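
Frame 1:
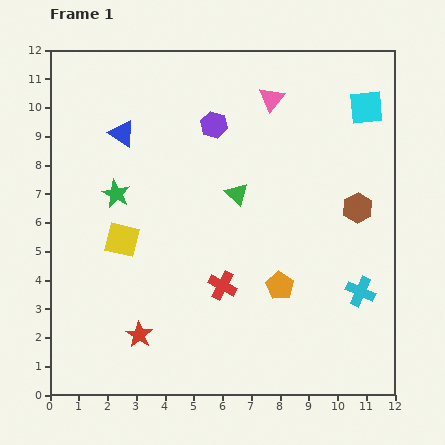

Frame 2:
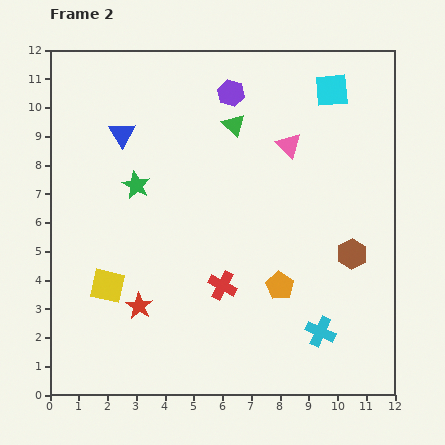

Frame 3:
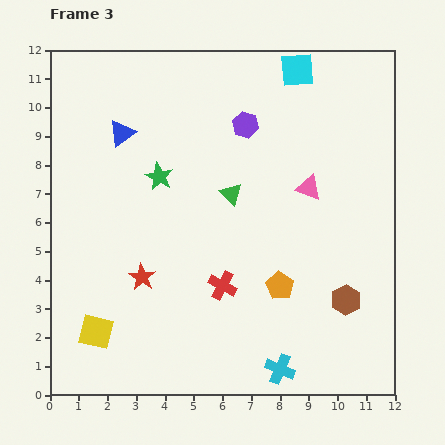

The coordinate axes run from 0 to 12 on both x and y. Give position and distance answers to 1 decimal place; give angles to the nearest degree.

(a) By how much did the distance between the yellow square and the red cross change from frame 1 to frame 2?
+0.2

Distance in frame 1: 3.8. Distance in frame 2: 4.0.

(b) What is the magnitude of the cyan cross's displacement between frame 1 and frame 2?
2.0

The cyan cross moved from (10.8, 3.6) to (9.4, 2.2), a distance of √(1.4² + 1.4²) ≈ 2.0.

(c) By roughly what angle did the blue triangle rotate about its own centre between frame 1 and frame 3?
52° clockwise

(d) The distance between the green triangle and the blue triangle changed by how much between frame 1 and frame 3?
-0.2

Distance in frame 1: 4.5. Distance in frame 3: 4.3.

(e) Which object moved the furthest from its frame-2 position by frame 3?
the green triangle

(moved 2.4; next 1.9)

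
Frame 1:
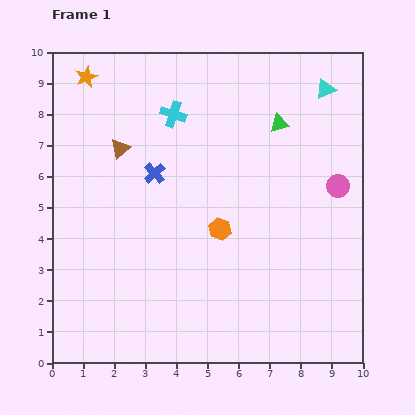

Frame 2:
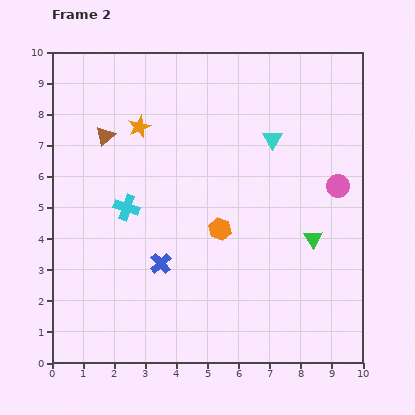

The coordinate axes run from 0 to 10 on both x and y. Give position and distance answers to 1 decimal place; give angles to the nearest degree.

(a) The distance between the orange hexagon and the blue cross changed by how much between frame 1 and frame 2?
-0.6

Distance in frame 1: 2.8. Distance in frame 2: 2.2.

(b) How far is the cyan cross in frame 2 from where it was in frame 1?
3.4

The cyan cross moved from (3.9, 8.0) to (2.4, 5.0), a distance of √(1.5² + 3.0²) ≈ 3.4.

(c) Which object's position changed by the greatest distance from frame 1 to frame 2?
the green triangle

(moved 3.9; next 3.4)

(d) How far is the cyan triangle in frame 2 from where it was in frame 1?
2.3

The cyan triangle moved from (8.8, 8.8) to (7.1, 7.2), a distance of √(1.7² + 1.6²) ≈ 2.3.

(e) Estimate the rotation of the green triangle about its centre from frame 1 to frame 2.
48° counter-clockwise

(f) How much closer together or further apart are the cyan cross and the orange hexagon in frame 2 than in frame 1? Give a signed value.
-0.9

Distance in frame 1: 4.0. Distance in frame 2: 3.1.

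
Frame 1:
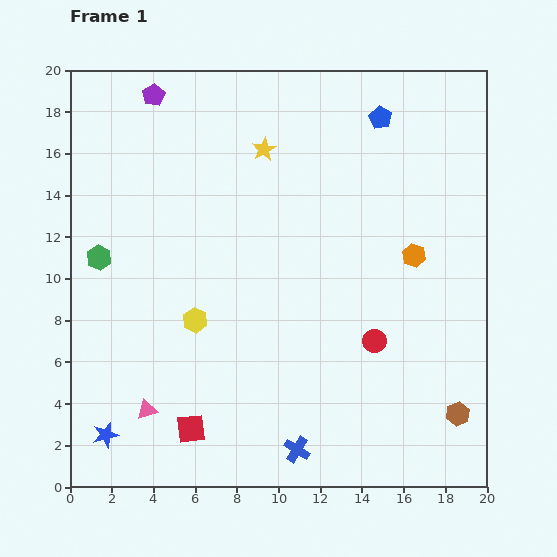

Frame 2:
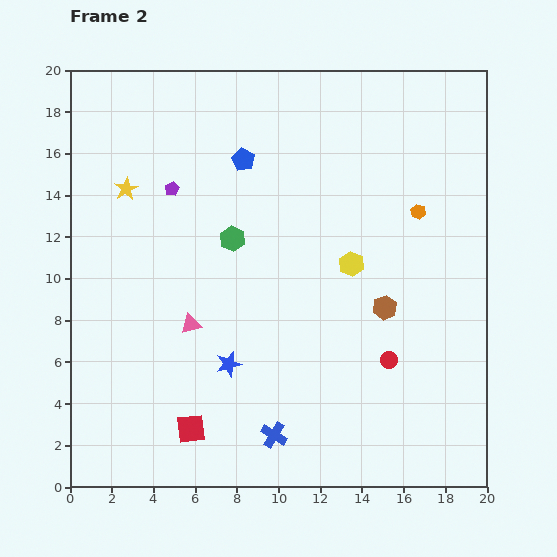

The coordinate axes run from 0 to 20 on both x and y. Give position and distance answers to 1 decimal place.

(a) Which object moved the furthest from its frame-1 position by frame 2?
the yellow hexagon

(moved 8.0; next 6.9)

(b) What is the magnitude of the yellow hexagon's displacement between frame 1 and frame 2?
8.0

The yellow hexagon moved from (6.0, 8.0) to (13.5, 10.7), a distance of √(7.5² + 2.7²) ≈ 8.0.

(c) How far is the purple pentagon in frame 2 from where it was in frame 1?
4.6

The purple pentagon moved from (4.0, 18.8) to (4.9, 14.3), a distance of √(0.9² + 4.5²) ≈ 4.6.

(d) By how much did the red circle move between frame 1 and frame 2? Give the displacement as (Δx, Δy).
(0.7, -0.9)

The red circle was at (14.6, 7.0) in frame 1 and (15.3, 6.1) in frame 2.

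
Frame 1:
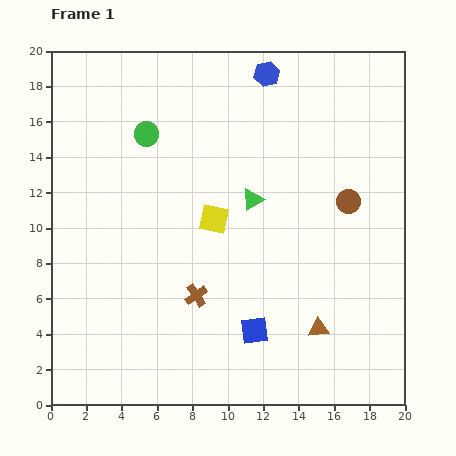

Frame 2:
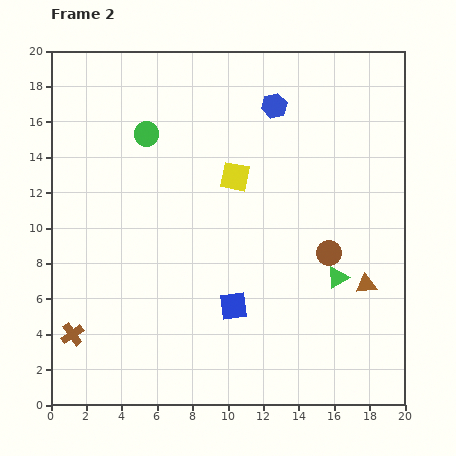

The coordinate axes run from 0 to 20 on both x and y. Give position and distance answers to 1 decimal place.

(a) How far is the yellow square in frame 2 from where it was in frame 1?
2.7

The yellow square moved from (9.2, 10.5) to (10.4, 12.9), a distance of √(1.2² + 2.4²) ≈ 2.7.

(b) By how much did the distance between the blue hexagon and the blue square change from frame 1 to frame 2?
-3.0

Distance in frame 1: 14.5. Distance in frame 2: 11.5.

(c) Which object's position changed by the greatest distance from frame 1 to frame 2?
the brown cross

(moved 7.3; next 6.5)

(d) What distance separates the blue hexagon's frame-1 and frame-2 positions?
1.8

The blue hexagon moved from (12.2, 18.7) to (12.6, 16.9), a distance of √(0.4² + 1.8²) ≈ 1.8.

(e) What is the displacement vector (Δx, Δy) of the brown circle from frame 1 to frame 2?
(-1.1, -2.9)

The brown circle was at (16.8, 11.5) in frame 1 and (15.7, 8.6) in frame 2.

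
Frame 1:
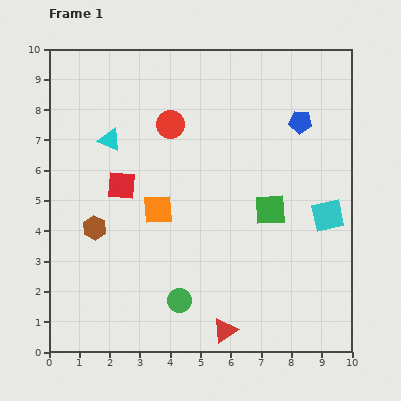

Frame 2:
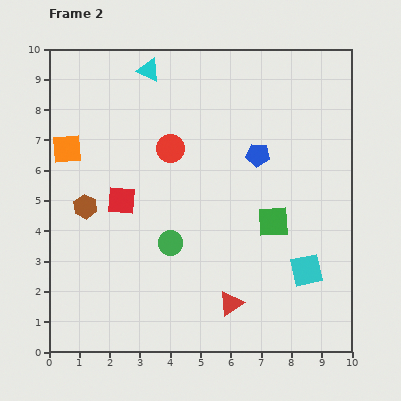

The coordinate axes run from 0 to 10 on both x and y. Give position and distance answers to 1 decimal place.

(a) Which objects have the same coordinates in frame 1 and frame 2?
none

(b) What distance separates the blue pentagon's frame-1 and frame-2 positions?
1.8

The blue pentagon moved from (8.3, 7.6) to (6.9, 6.5), a distance of √(1.4² + 1.1²) ≈ 1.8.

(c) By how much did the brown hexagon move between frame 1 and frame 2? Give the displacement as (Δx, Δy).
(-0.3, 0.7)

The brown hexagon was at (1.5, 4.1) in frame 1 and (1.2, 4.8) in frame 2.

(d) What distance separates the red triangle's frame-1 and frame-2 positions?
0.9

The red triangle moved from (5.8, 0.7) to (6.0, 1.6), a distance of √(0.2² + 0.9²) ≈ 0.9.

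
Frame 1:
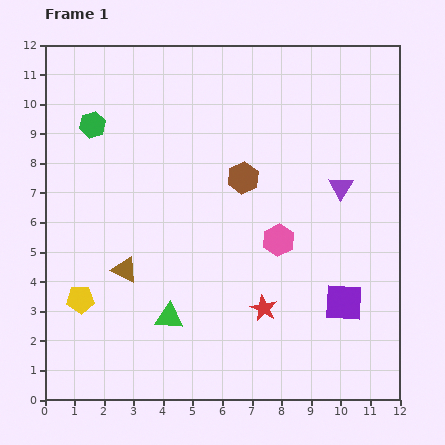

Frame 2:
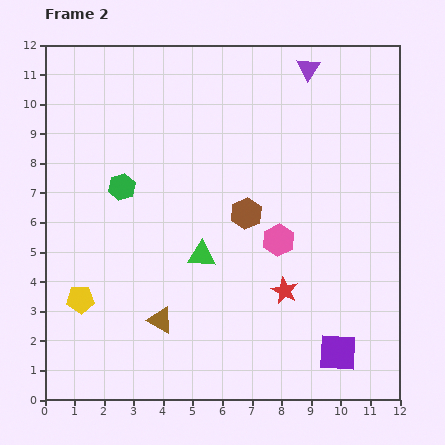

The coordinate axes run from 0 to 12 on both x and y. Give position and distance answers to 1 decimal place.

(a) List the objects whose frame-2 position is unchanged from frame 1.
the yellow pentagon, the pink hexagon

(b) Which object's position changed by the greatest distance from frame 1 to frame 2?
the purple triangle

(moved 4.1; next 2.4)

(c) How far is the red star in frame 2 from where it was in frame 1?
0.9

The red star moved from (7.4, 3.1) to (8.1, 3.7), a distance of √(0.7² + 0.6²) ≈ 0.9.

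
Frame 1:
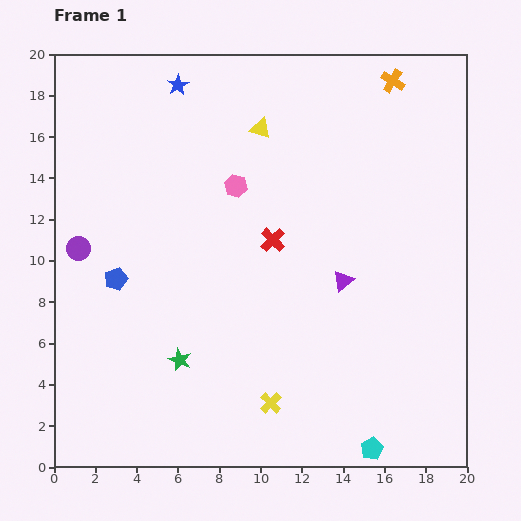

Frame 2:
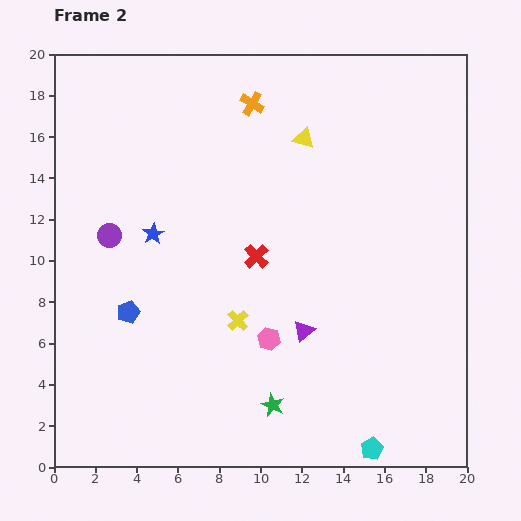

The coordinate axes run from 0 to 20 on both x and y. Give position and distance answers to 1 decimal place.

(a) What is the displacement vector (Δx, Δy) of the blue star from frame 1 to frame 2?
(-1.2, -7.2)

The blue star was at (6.0, 18.5) in frame 1 and (4.8, 11.3) in frame 2.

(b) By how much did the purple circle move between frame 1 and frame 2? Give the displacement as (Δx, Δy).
(1.5, 0.6)

The purple circle was at (1.2, 10.6) in frame 1 and (2.7, 11.2) in frame 2.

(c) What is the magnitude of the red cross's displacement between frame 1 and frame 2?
1.1

The red cross moved from (10.6, 11.0) to (9.8, 10.2), a distance of √(0.8² + 0.8²) ≈ 1.1.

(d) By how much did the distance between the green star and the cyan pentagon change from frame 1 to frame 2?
-5.0

Distance in frame 1: 10.2. Distance in frame 2: 5.2.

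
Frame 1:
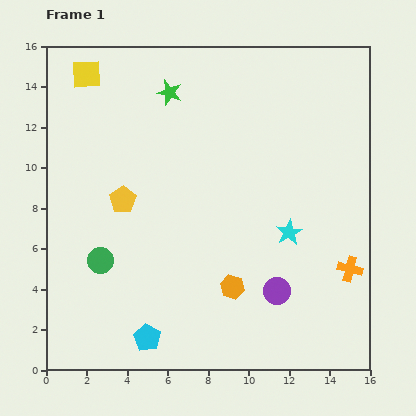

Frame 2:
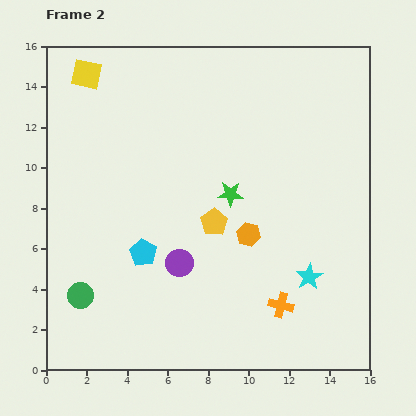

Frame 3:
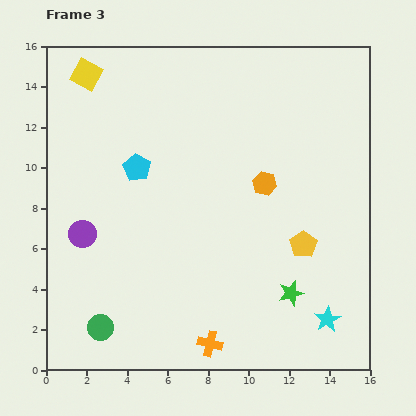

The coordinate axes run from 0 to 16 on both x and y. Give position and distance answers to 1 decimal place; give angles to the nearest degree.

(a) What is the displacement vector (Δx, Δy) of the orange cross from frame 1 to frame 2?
(-3.4, -1.8)

The orange cross was at (15.0, 5.0) in frame 1 and (11.6, 3.2) in frame 2.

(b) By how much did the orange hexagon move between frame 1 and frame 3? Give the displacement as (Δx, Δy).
(1.6, 5.1)

The orange hexagon was at (9.2, 4.1) in frame 1 and (10.8, 9.2) in frame 3.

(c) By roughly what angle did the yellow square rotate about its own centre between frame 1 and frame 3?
33° clockwise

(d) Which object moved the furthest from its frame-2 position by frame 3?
the green star

(moved 5.7; next 5.0)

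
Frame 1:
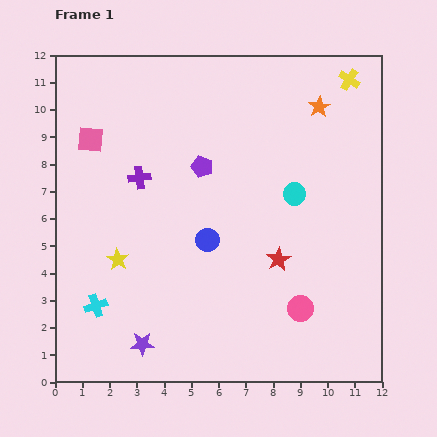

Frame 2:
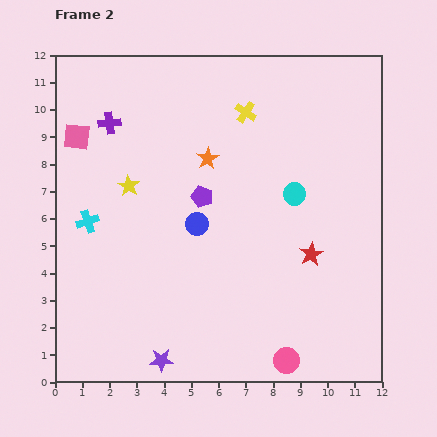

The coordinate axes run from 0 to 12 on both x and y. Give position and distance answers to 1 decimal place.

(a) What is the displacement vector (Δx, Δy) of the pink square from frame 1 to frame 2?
(-0.5, 0.1)

The pink square was at (1.3, 8.9) in frame 1 and (0.8, 9.0) in frame 2.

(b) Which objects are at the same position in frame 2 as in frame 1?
the cyan circle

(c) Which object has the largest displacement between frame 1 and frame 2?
the orange star

(moved 4.5; next 4.0)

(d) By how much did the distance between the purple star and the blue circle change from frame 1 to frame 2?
+0.7

Distance in frame 1: 4.5. Distance in frame 2: 5.2.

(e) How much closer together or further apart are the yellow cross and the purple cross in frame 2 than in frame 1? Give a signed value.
-3.5

Distance in frame 1: 8.5. Distance in frame 2: 5.0.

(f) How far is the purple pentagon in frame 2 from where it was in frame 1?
1.1

The purple pentagon moved from (5.4, 7.9) to (5.4, 6.8), a distance of √(0.0² + 1.1²) ≈ 1.1.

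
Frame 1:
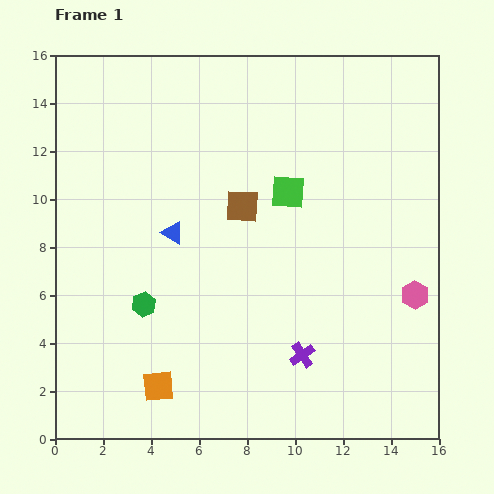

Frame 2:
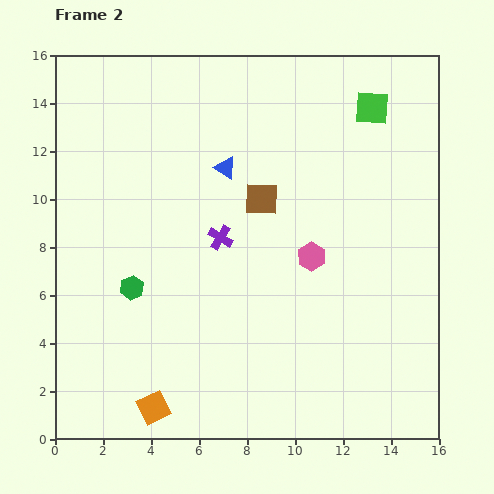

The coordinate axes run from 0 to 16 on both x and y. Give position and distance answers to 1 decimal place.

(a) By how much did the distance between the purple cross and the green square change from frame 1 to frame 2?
+1.5

Distance in frame 1: 6.8. Distance in frame 2: 8.3.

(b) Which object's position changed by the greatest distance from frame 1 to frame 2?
the purple cross

(moved 6.0; next 4.9)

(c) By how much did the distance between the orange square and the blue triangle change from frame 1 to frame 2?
+4.0

Distance in frame 1: 6.4. Distance in frame 2: 10.4.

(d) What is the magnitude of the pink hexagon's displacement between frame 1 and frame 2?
4.6

The pink hexagon moved from (15.0, 6.0) to (10.7, 7.6), a distance of √(4.3² + 1.6²) ≈ 4.6.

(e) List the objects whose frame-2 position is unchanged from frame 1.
none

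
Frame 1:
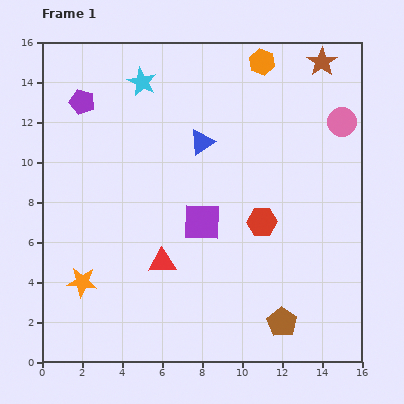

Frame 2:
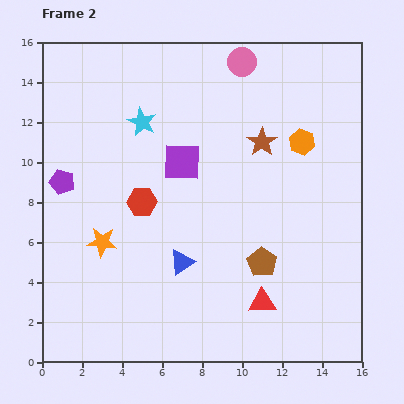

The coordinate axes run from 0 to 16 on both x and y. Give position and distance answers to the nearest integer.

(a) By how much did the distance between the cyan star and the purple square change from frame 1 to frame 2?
-5

Distance in frame 1: 8. Distance in frame 2: 3.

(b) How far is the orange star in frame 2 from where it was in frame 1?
2

The orange star moved from (2, 4) to (3, 6), a distance of √(1² + 2²) ≈ 2.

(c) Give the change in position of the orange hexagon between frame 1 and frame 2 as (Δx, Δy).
(2, -4)

The orange hexagon was at (11, 15) in frame 1 and (13, 11) in frame 2.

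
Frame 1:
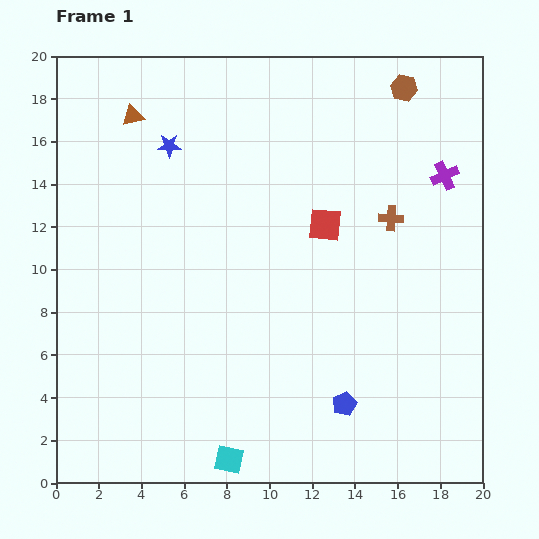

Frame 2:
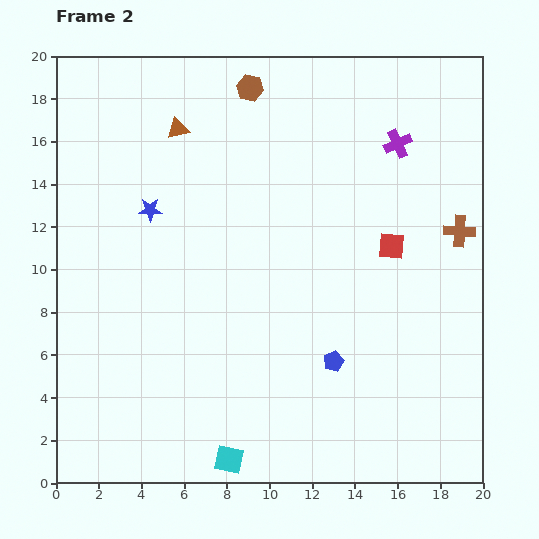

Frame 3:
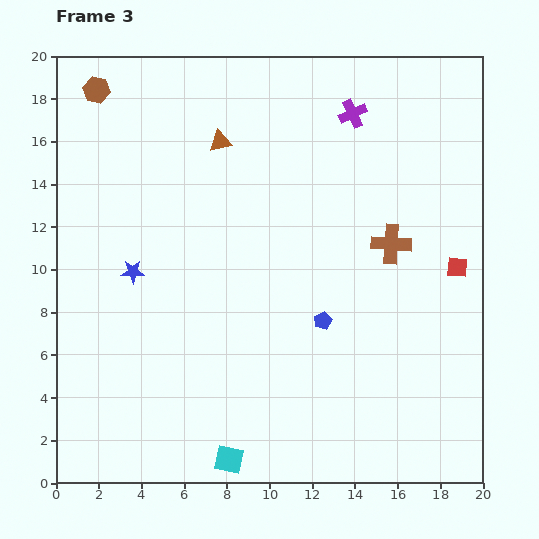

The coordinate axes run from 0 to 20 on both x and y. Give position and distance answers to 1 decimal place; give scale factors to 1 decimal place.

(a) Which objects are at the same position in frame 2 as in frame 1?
the cyan square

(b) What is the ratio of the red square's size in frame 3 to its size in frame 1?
0.6×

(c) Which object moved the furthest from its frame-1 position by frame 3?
the brown hexagon

(moved 14.4; next 6.5)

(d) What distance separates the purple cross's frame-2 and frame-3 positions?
2.5

The purple cross moved from (16.0, 15.9) to (13.9, 17.3), a distance of √(2.1² + 1.4²) ≈ 2.5.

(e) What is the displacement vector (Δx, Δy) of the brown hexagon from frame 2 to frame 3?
(-7.2, -0.1)

The brown hexagon was at (9.1, 18.5) in frame 2 and (1.9, 18.4) in frame 3.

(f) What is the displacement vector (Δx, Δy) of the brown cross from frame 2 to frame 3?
(-3.2, -0.6)

The brown cross was at (18.9, 11.8) in frame 2 and (15.7, 11.2) in frame 3.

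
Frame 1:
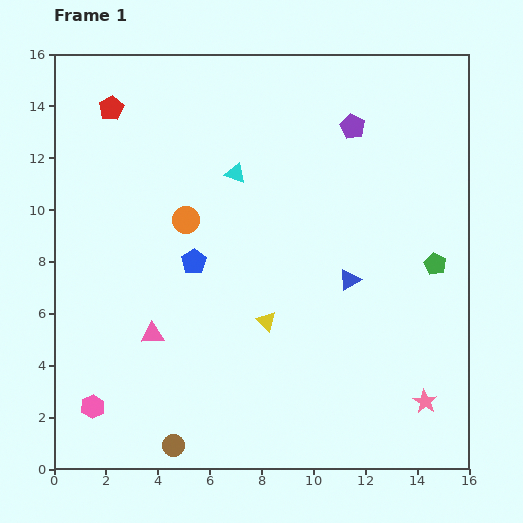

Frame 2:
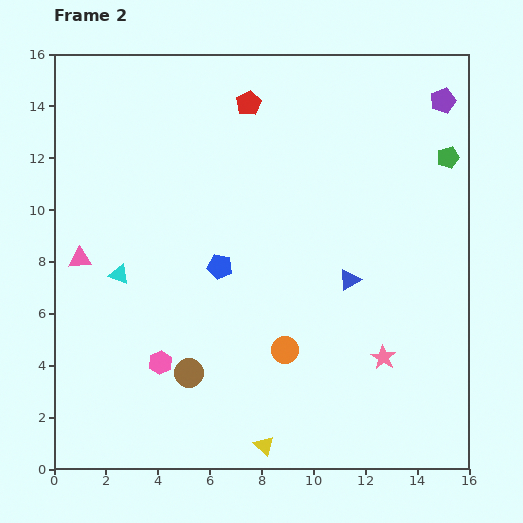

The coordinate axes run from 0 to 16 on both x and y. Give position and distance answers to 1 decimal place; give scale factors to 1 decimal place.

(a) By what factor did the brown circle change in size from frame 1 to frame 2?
1.3×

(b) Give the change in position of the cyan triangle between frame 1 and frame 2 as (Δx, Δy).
(-4.5, -3.9)

The cyan triangle was at (7.0, 11.4) in frame 1 and (2.5, 7.5) in frame 2.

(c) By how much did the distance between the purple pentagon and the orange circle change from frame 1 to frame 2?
+4.1

Distance in frame 1: 7.3. Distance in frame 2: 11.4.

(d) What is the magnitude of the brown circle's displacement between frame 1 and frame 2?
2.9

The brown circle moved from (4.6, 0.9) to (5.2, 3.7), a distance of √(0.6² + 2.8²) ≈ 2.9.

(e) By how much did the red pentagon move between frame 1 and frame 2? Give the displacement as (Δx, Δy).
(5.3, 0.2)

The red pentagon was at (2.2, 13.9) in frame 1 and (7.5, 14.1) in frame 2.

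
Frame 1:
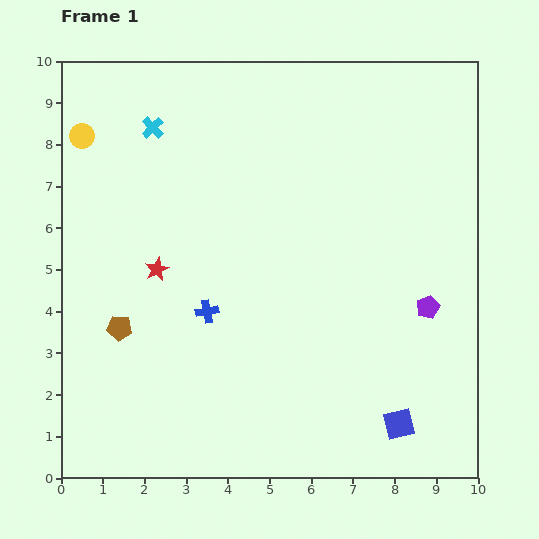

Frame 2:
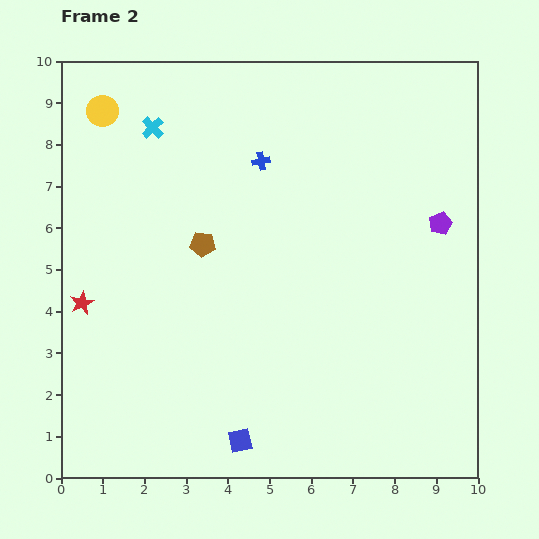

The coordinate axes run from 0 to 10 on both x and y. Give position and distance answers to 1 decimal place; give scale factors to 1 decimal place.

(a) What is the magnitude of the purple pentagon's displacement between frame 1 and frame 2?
2.0

The purple pentagon moved from (8.8, 4.1) to (9.1, 6.1), a distance of √(0.3² + 2.0²) ≈ 2.0.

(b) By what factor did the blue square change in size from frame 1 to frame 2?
0.8×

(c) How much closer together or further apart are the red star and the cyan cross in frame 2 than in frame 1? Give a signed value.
+1.1

Distance in frame 1: 3.4. Distance in frame 2: 4.5.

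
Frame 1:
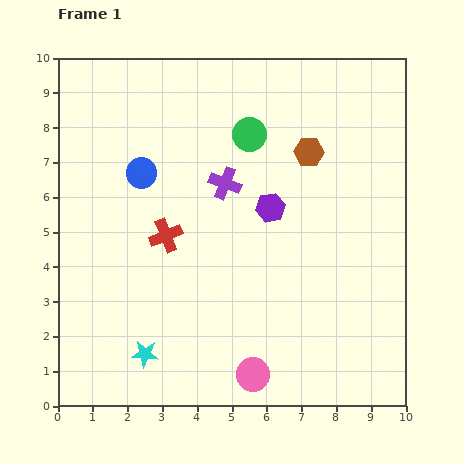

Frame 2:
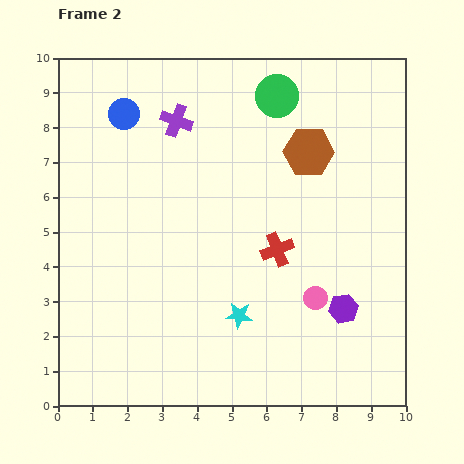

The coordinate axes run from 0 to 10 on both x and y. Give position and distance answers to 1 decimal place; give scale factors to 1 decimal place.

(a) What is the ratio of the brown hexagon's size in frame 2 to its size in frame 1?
1.7×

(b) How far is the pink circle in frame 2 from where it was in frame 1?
2.8

The pink circle moved from (5.6, 0.9) to (7.4, 3.1), a distance of √(1.8² + 2.2²) ≈ 2.8.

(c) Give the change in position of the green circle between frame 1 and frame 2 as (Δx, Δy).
(0.8, 1.1)

The green circle was at (5.5, 7.8) in frame 1 and (6.3, 8.9) in frame 2.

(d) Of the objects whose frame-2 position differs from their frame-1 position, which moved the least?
the green circle

(moved 1.4)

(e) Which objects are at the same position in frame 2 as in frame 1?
the brown hexagon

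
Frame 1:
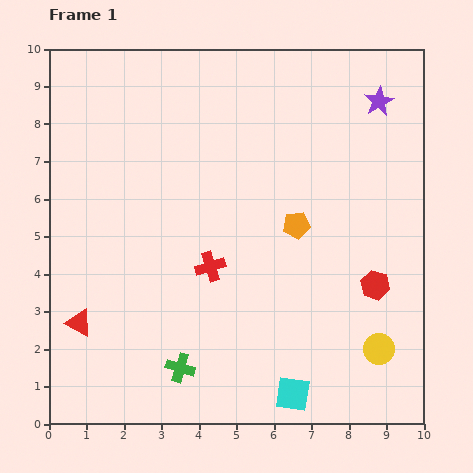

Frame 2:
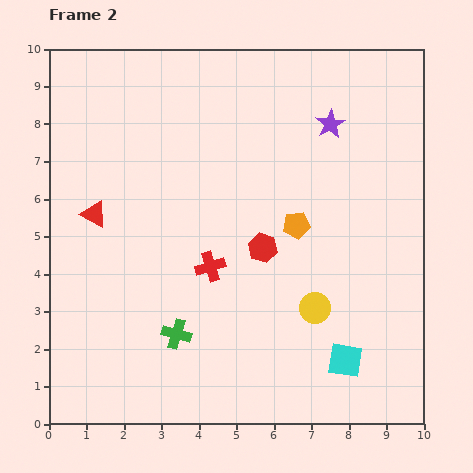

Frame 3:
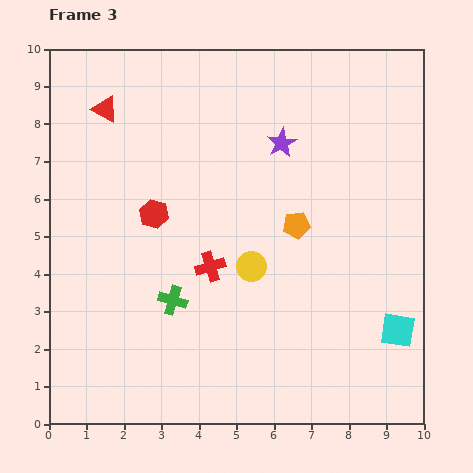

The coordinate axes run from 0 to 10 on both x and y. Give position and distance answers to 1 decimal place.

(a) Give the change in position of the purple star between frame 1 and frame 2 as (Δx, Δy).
(-1.3, -0.6)

The purple star was at (8.8, 8.6) in frame 1 and (7.5, 8.0) in frame 2.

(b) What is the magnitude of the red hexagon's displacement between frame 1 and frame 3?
6.2

The red hexagon moved from (8.7, 3.7) to (2.8, 5.6), a distance of √(5.9² + 1.9²) ≈ 6.2.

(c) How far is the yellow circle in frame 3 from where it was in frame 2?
2.0

The yellow circle moved from (7.1, 3.1) to (5.4, 4.2), a distance of √(1.7² + 1.1²) ≈ 2.0.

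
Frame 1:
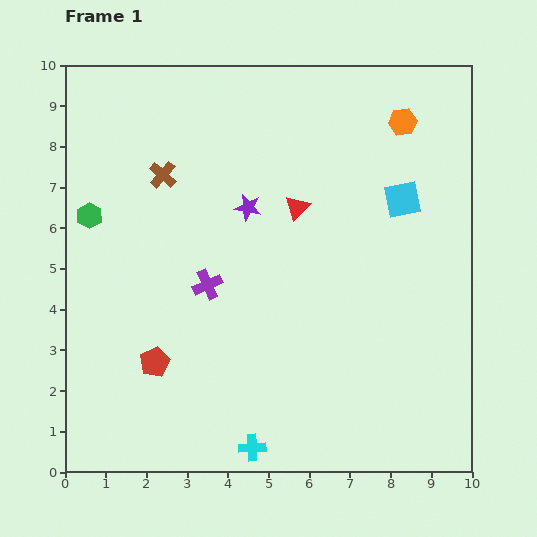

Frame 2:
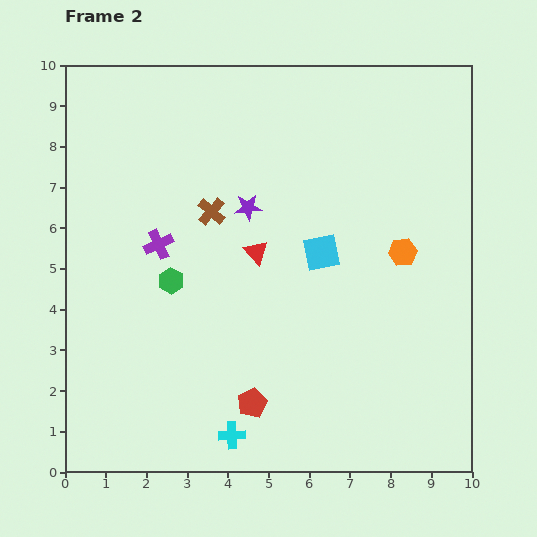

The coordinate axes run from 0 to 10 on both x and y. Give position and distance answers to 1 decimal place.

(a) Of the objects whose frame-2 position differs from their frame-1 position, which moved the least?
the cyan cross

(moved 0.6)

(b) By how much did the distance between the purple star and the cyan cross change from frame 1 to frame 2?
-0.3

Distance in frame 1: 5.9. Distance in frame 2: 5.6.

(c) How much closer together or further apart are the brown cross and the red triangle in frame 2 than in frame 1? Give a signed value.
-1.9

Distance in frame 1: 3.4. Distance in frame 2: 1.5.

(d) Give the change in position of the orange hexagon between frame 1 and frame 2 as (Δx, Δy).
(0.0, -3.2)

The orange hexagon was at (8.3, 8.6) in frame 1 and (8.3, 5.4) in frame 2.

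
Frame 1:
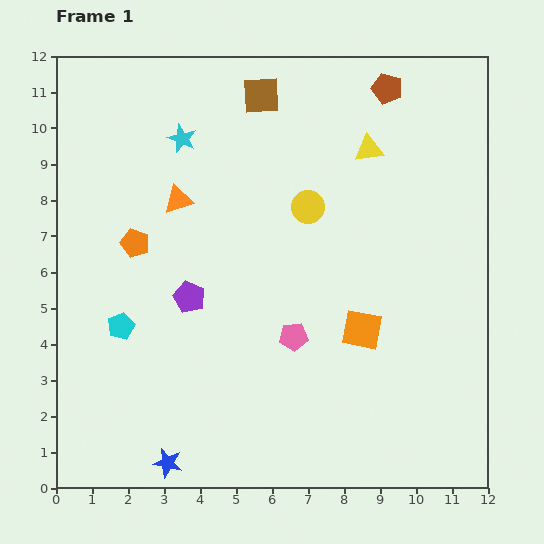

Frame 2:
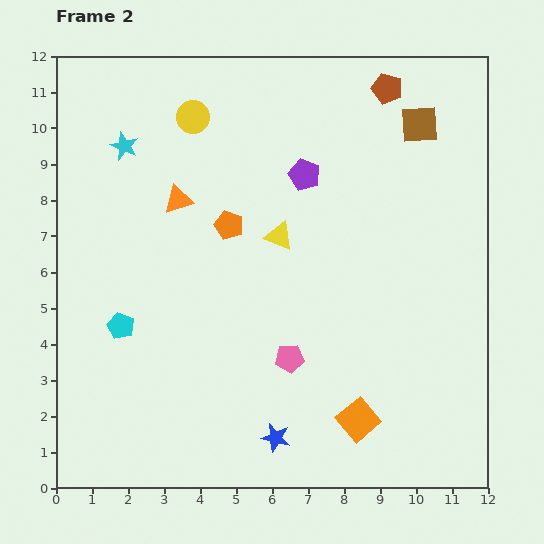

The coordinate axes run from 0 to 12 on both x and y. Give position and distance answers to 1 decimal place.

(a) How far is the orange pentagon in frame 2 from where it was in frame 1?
2.6

The orange pentagon moved from (2.2, 6.8) to (4.8, 7.3), a distance of √(2.6² + 0.5²) ≈ 2.6.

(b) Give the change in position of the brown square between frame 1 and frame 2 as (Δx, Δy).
(4.4, -0.8)

The brown square was at (5.7, 10.9) in frame 1 and (10.1, 10.1) in frame 2.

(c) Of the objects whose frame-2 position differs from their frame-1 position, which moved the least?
the pink pentagon

(moved 0.6)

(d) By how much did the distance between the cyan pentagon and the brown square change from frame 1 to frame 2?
+2.5

Distance in frame 1: 7.5. Distance in frame 2: 10.0.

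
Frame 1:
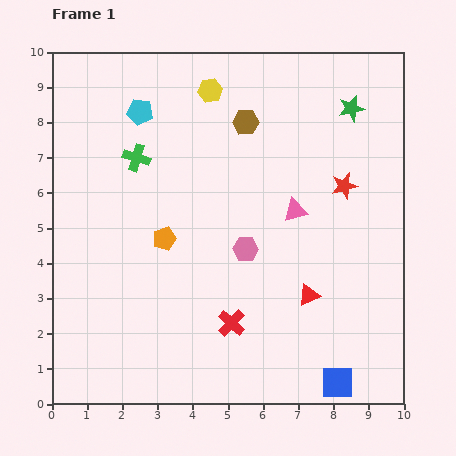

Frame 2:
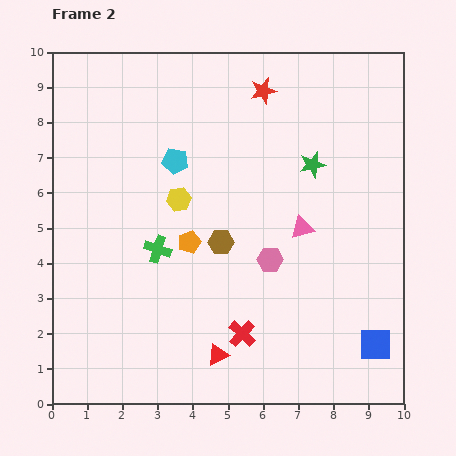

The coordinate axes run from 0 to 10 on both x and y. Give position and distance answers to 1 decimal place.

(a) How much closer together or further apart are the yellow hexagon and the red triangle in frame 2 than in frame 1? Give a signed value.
-1.9

Distance in frame 1: 6.4. Distance in frame 2: 4.5.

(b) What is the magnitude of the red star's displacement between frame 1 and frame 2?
3.5

The red star moved from (8.3, 6.2) to (6.0, 8.9), a distance of √(2.3² + 2.7²) ≈ 3.5.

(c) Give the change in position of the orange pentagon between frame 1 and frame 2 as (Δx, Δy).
(0.7, -0.1)

The orange pentagon was at (3.2, 4.7) in frame 1 and (3.9, 4.6) in frame 2.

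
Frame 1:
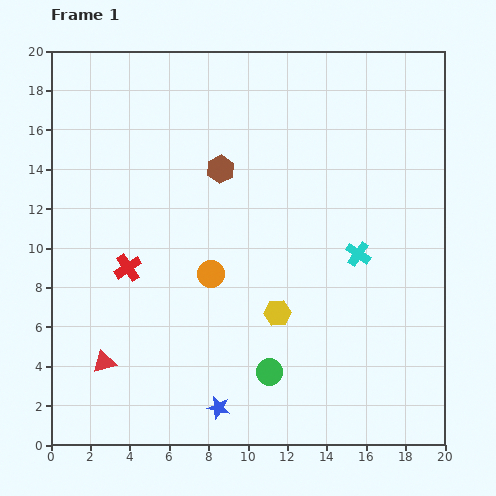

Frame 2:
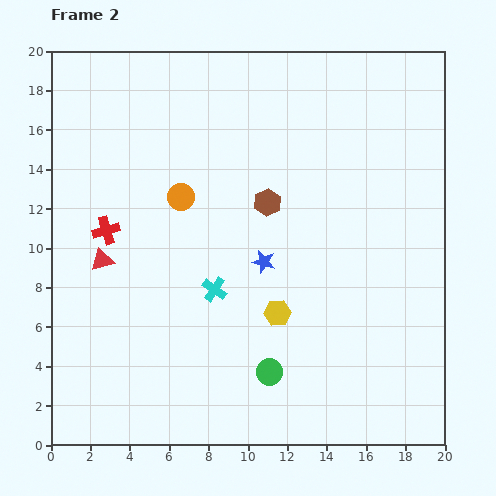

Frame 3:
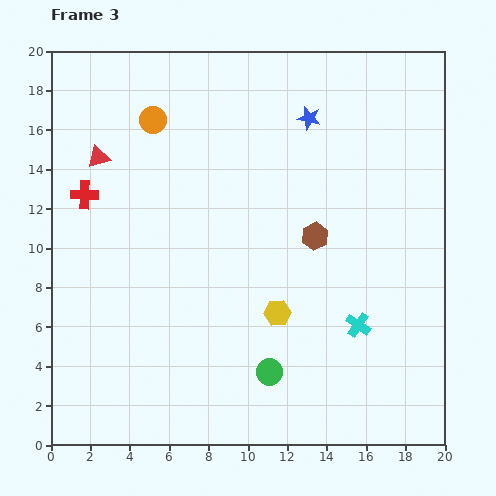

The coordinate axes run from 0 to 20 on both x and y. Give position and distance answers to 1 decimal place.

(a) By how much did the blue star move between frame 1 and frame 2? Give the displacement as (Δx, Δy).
(2.3, 7.4)

The blue star was at (8.5, 1.9) in frame 1 and (10.8, 9.3) in frame 2.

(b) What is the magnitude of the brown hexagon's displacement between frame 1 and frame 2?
2.9

The brown hexagon moved from (8.6, 14.0) to (11.0, 12.3), a distance of √(2.4² + 1.7²) ≈ 2.9.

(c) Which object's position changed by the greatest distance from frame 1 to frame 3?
the blue star

(moved 15.4; next 10.4)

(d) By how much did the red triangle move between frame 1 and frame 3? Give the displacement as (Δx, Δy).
(-0.3, 10.4)

The red triangle was at (2.7, 4.2) in frame 1 and (2.4, 14.6) in frame 3.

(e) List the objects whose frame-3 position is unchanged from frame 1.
the yellow hexagon, the green circle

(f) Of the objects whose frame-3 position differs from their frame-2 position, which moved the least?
the red cross

(moved 2.1)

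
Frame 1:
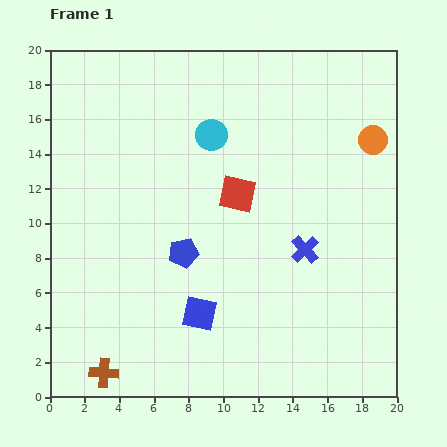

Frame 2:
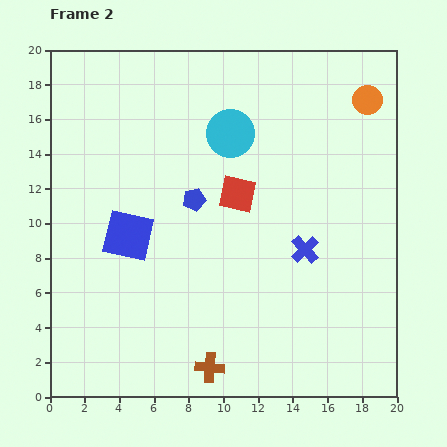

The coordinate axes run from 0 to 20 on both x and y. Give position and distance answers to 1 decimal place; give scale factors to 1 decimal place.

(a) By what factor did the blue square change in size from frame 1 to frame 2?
1.5×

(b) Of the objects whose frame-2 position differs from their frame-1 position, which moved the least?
the cyan circle

(moved 1.1)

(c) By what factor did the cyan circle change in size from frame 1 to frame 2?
1.5×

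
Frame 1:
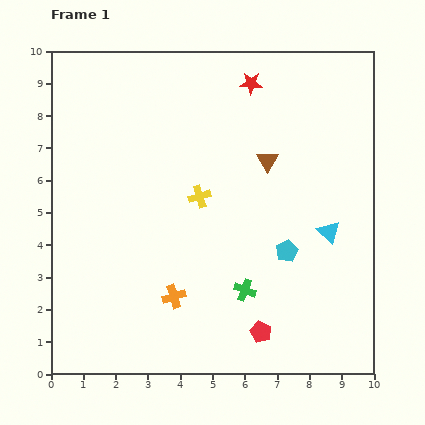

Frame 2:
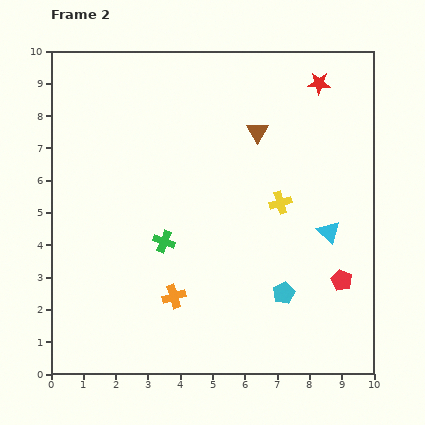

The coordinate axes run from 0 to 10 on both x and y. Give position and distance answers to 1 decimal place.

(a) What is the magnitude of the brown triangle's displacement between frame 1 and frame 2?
0.9

The brown triangle moved from (6.7, 6.6) to (6.4, 7.5), a distance of √(0.3² + 0.9²) ≈ 0.9.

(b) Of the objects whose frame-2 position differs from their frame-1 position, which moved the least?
the brown triangle

(moved 0.9)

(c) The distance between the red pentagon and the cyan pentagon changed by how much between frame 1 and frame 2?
-0.8

Distance in frame 1: 2.6. Distance in frame 2: 1.8.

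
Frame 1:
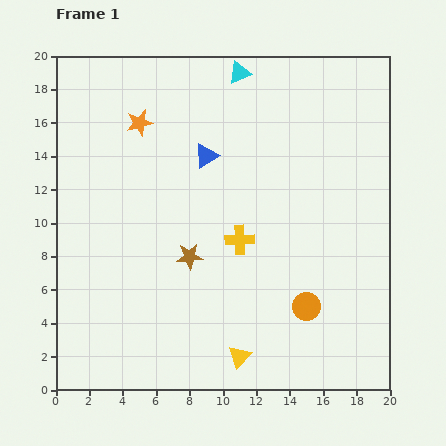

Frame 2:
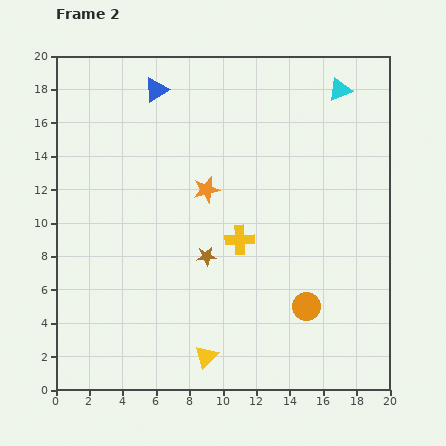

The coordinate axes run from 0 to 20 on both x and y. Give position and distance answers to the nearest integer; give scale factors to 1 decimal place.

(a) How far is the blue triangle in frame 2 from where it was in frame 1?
5

The blue triangle moved from (9, 14) to (6, 18), a distance of √(3² + 4²) ≈ 5.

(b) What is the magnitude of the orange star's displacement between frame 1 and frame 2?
6

The orange star moved from (5, 16) to (9, 12), a distance of √(4² + 4²) ≈ 6.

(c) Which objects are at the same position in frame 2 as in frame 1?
the orange circle, the yellow cross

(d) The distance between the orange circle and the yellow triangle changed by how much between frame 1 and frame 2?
+2

Distance in frame 1: 5. Distance in frame 2: 7.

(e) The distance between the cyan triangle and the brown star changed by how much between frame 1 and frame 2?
+2

Distance in frame 1: 11. Distance in frame 2: 13.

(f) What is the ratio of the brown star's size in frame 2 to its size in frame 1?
0.7×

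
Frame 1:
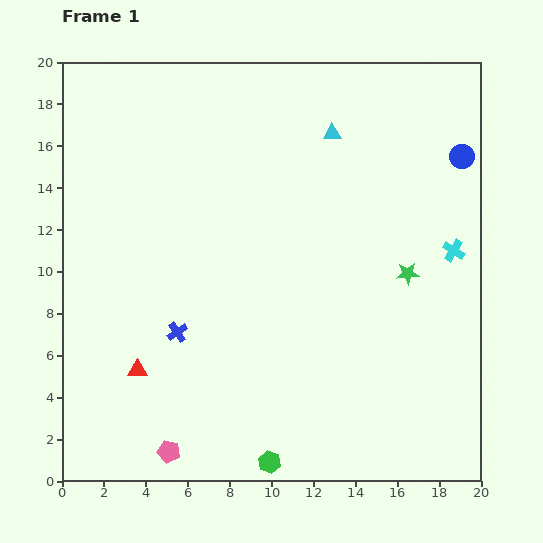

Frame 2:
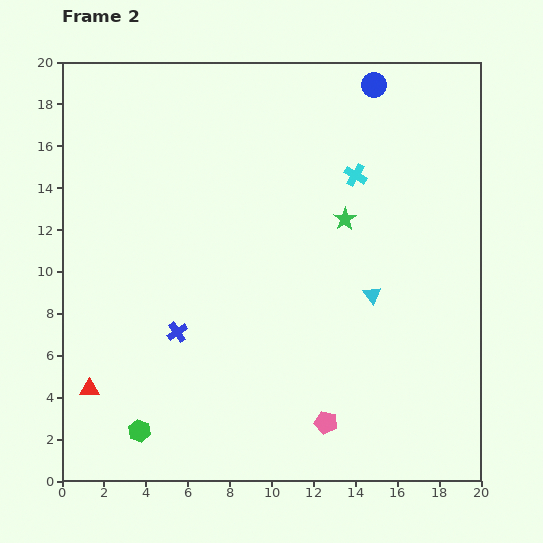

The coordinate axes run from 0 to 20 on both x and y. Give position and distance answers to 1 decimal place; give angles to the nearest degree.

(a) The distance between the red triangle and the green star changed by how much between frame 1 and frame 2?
+0.9

Distance in frame 1: 13.7. Distance in frame 2: 14.6.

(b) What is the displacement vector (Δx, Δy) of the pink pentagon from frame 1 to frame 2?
(7.5, 1.4)

The pink pentagon was at (5.1, 1.4) in frame 1 and (12.6, 2.8) in frame 2.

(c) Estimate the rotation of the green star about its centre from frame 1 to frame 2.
30° counter-clockwise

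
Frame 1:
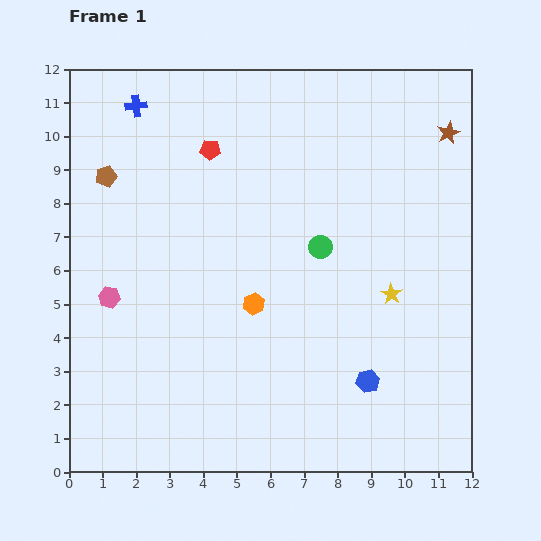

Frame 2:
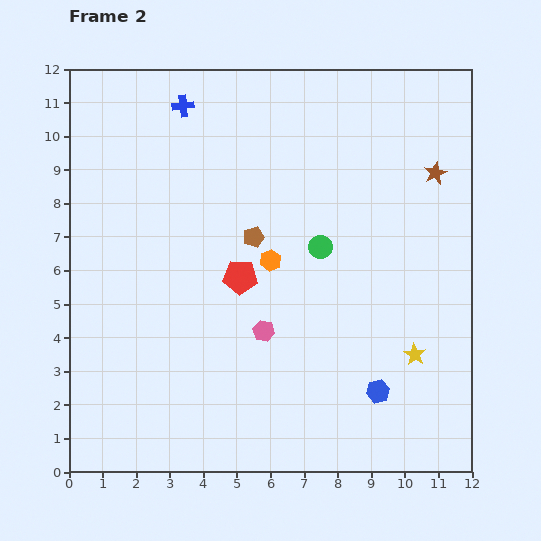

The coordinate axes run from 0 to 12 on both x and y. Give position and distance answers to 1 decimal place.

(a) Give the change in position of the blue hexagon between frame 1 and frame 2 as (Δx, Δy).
(0.3, -0.3)

The blue hexagon was at (8.9, 2.7) in frame 1 and (9.2, 2.4) in frame 2.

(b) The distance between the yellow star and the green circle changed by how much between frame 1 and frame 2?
+1.8

Distance in frame 1: 2.5. Distance in frame 2: 4.3.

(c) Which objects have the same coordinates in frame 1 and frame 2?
the green circle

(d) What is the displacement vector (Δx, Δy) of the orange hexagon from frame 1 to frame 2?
(0.5, 1.3)

The orange hexagon was at (5.5, 5.0) in frame 1 and (6.0, 6.3) in frame 2.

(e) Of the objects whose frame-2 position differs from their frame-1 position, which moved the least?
the blue hexagon

(moved 0.4)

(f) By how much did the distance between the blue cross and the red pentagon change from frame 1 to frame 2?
+2.8

Distance in frame 1: 2.6. Distance in frame 2: 5.4.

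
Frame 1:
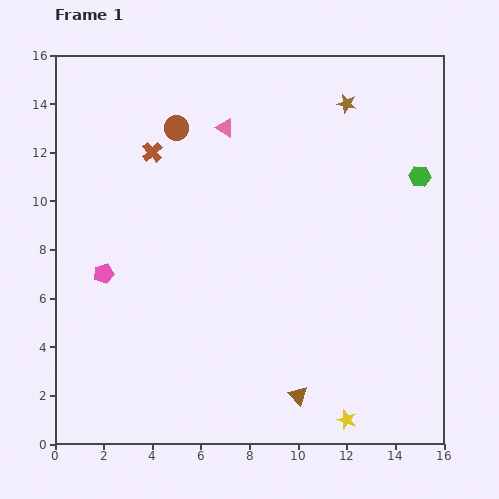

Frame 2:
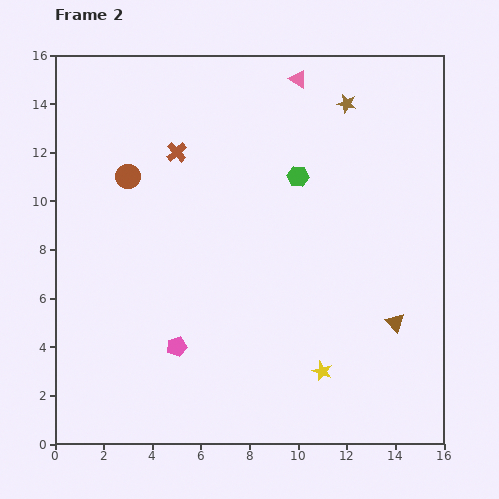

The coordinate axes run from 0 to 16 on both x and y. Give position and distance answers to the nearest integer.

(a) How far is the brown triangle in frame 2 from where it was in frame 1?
5

The brown triangle moved from (10, 2) to (14, 5), a distance of √(4² + 3²) ≈ 5.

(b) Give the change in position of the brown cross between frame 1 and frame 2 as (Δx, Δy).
(1, 0)

The brown cross was at (4, 12) in frame 1 and (5, 12) in frame 2.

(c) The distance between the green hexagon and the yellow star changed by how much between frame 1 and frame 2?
-2

Distance in frame 1: 10. Distance in frame 2: 8.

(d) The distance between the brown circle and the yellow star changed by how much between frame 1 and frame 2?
-3

Distance in frame 1: 14. Distance in frame 2: 11.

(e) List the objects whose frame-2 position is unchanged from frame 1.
the brown star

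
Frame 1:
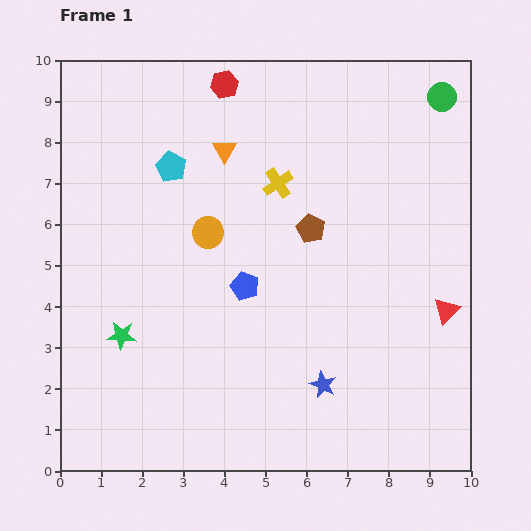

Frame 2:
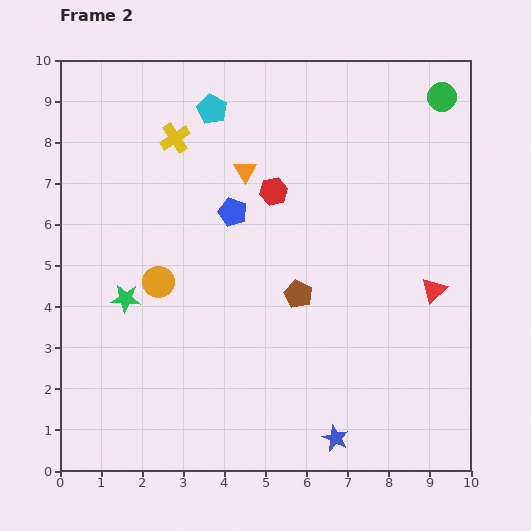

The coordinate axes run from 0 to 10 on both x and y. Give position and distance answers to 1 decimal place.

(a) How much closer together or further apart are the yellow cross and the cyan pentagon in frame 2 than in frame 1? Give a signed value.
-1.5

Distance in frame 1: 2.6. Distance in frame 2: 1.1.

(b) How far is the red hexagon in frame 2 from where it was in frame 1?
2.9

The red hexagon moved from (4.0, 9.4) to (5.2, 6.8), a distance of √(1.2² + 2.6²) ≈ 2.9.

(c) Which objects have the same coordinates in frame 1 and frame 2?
the green circle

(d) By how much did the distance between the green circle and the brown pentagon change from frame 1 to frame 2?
+1.4

Distance in frame 1: 4.5. Distance in frame 2: 5.9.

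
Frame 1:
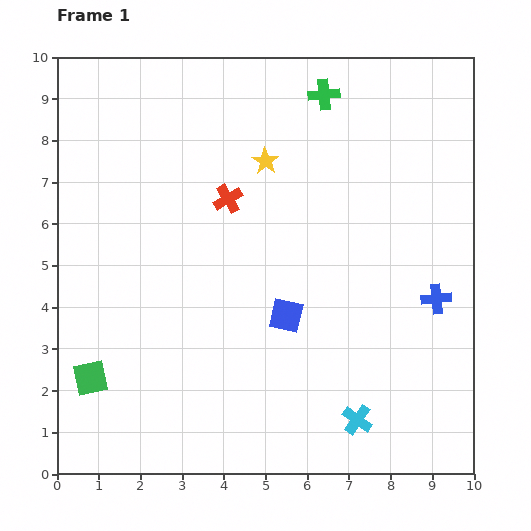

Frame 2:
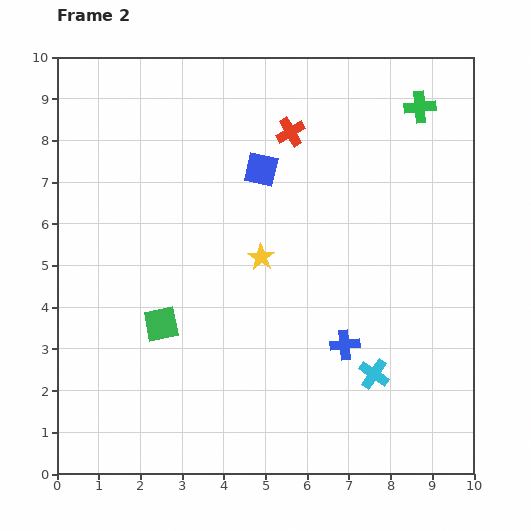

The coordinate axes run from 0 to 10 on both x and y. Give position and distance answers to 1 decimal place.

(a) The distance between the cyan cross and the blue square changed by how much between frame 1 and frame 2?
+2.6

Distance in frame 1: 3.0. Distance in frame 2: 5.6.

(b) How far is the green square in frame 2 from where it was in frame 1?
2.1

The green square moved from (0.8, 2.3) to (2.5, 3.6), a distance of √(1.7² + 1.3²) ≈ 2.1.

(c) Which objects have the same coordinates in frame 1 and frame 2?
none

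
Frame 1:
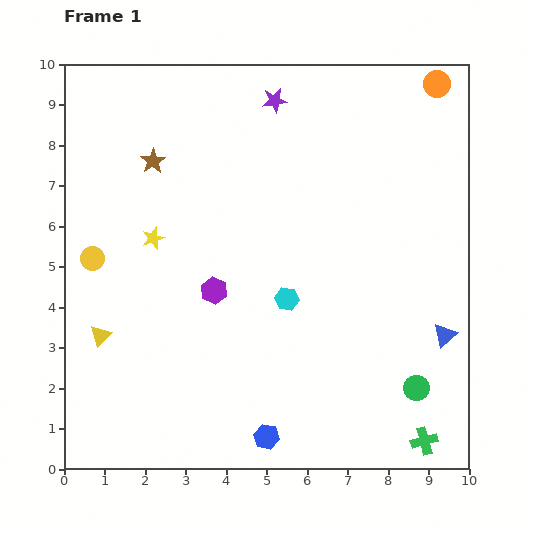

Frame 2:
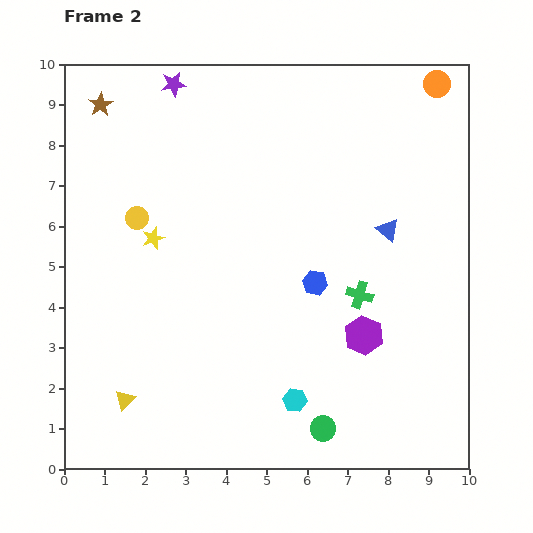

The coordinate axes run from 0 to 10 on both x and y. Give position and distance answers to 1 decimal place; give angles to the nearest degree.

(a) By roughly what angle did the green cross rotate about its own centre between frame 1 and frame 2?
32° clockwise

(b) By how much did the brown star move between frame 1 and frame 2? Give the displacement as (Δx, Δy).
(-1.3, 1.4)

The brown star was at (2.2, 7.6) in frame 1 and (0.9, 9.0) in frame 2.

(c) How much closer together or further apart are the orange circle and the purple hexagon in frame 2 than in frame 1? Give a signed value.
-1.0

Distance in frame 1: 7.5. Distance in frame 2: 6.5.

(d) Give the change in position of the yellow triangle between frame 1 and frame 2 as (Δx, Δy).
(0.6, -1.6)

The yellow triangle was at (0.9, 3.3) in frame 1 and (1.5, 1.7) in frame 2.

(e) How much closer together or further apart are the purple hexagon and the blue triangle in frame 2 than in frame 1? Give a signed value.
-3.1

Distance in frame 1: 5.8. Distance in frame 2: 2.7.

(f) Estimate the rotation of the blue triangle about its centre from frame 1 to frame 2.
39° counter-clockwise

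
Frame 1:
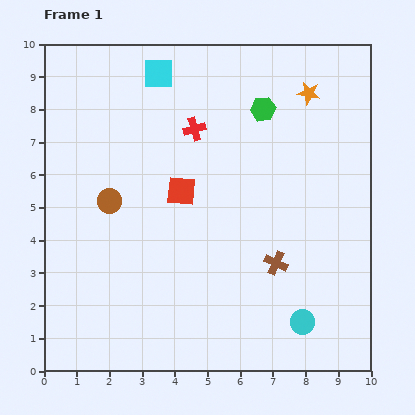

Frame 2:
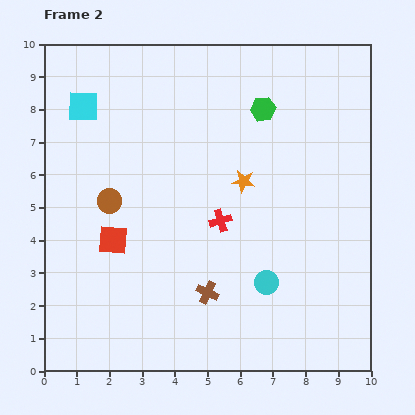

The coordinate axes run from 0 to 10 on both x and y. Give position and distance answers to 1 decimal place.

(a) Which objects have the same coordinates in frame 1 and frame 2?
the brown circle, the green hexagon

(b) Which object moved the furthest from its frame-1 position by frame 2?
the orange star

(moved 3.4; next 2.9)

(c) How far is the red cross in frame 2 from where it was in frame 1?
2.9

The red cross moved from (4.6, 7.4) to (5.4, 4.6), a distance of √(0.8² + 2.8²) ≈ 2.9.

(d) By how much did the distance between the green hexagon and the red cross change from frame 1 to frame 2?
+1.4

Distance in frame 1: 2.2. Distance in frame 2: 3.6.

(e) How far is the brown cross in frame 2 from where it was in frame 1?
2.3

The brown cross moved from (7.1, 3.3) to (5.0, 2.4), a distance of √(2.1² + 0.9²) ≈ 2.3.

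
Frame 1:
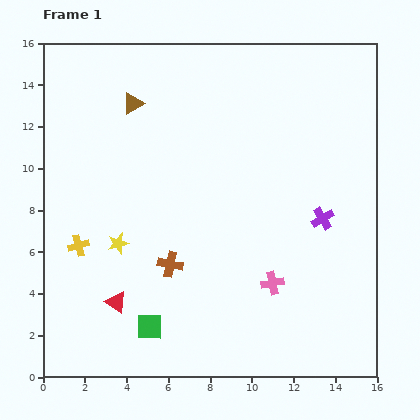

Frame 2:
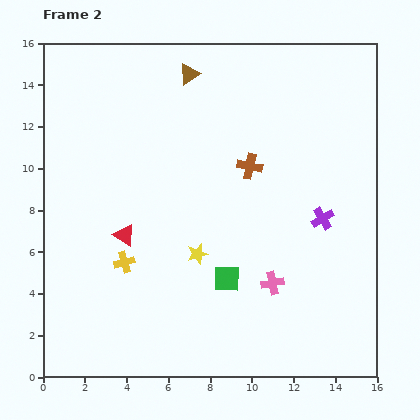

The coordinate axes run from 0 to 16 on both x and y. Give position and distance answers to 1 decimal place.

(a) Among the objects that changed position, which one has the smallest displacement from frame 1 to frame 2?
the yellow cross

(moved 2.3)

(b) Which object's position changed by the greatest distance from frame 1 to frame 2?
the brown cross

(moved 6.0; next 4.4)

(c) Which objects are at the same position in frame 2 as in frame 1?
the purple cross, the pink cross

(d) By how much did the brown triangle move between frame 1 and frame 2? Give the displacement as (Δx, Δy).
(2.7, 1.4)

The brown triangle was at (4.3, 13.1) in frame 1 and (7.0, 14.5) in frame 2.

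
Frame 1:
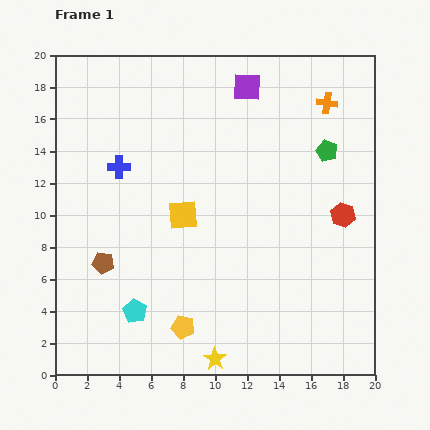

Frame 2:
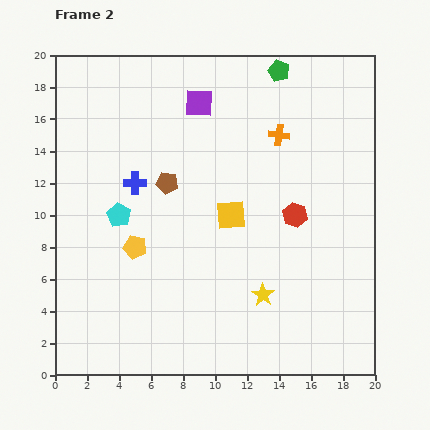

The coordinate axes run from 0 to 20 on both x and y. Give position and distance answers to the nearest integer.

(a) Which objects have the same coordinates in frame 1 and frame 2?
none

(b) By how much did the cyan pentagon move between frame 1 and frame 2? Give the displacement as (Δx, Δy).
(-1, 6)

The cyan pentagon was at (5, 4) in frame 1 and (4, 10) in frame 2.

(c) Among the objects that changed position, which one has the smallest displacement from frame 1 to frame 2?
the blue cross

(moved 1)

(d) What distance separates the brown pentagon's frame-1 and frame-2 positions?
6

The brown pentagon moved from (3, 7) to (7, 12), a distance of √(4² + 5²) ≈ 6.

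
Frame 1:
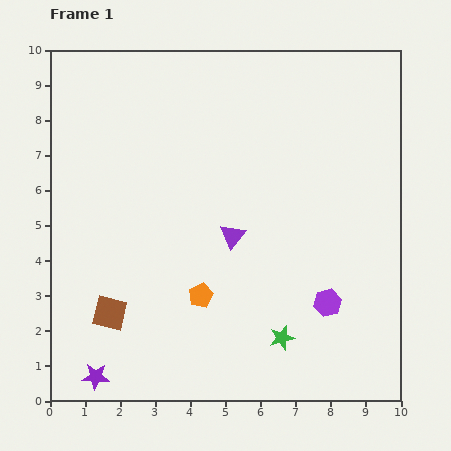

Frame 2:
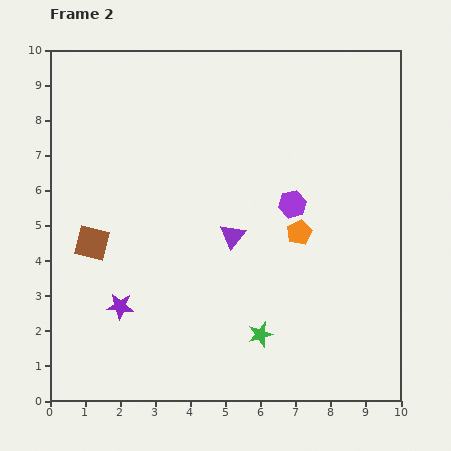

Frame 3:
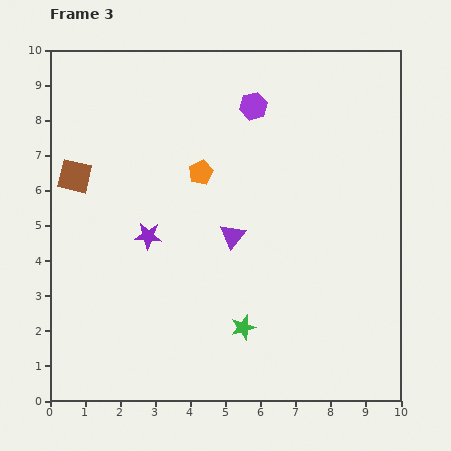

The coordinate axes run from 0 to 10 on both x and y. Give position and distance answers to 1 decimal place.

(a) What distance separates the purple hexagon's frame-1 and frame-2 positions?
3.0

The purple hexagon moved from (7.9, 2.8) to (6.9, 5.6), a distance of √(1.0² + 2.8²) ≈ 3.0.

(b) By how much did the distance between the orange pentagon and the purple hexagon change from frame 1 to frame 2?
-2.8

Distance in frame 1: 3.6. Distance in frame 2: 0.8.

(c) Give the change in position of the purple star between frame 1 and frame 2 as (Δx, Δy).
(0.7, 2.0)

The purple star was at (1.3, 0.7) in frame 1 and (2.0, 2.7) in frame 2.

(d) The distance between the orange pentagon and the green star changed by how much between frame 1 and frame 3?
+2.0

Distance in frame 1: 2.6. Distance in frame 3: 4.6.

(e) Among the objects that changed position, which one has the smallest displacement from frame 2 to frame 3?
the green star

(moved 0.5)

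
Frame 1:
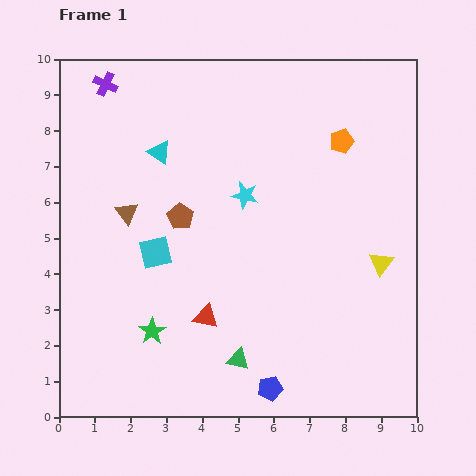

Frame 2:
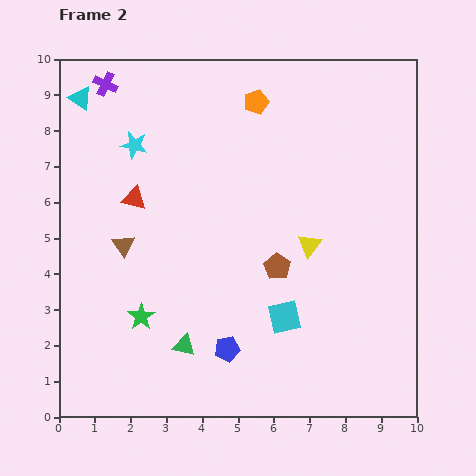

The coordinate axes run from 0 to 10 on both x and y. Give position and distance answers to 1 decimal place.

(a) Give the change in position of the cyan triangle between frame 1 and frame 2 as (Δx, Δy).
(-2.2, 1.5)

The cyan triangle was at (2.8, 7.4) in frame 1 and (0.6, 8.9) in frame 2.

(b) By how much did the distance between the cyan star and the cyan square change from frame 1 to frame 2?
+3.4

Distance in frame 1: 3.0. Distance in frame 2: 6.4.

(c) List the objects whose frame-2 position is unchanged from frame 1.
the purple cross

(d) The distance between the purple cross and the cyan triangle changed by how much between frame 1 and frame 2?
-1.6

Distance in frame 1: 2.4. Distance in frame 2: 0.8.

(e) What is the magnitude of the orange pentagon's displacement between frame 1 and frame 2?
2.6

The orange pentagon moved from (7.9, 7.7) to (5.5, 8.8), a distance of √(2.4² + 1.1²) ≈ 2.6.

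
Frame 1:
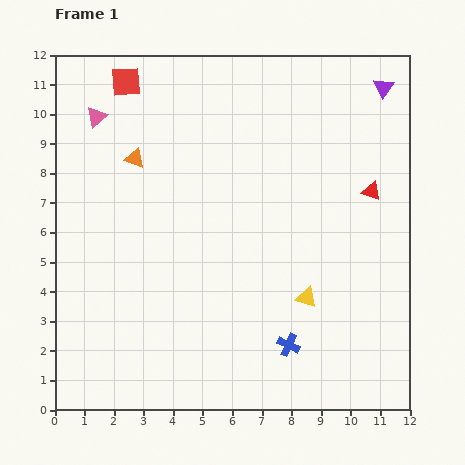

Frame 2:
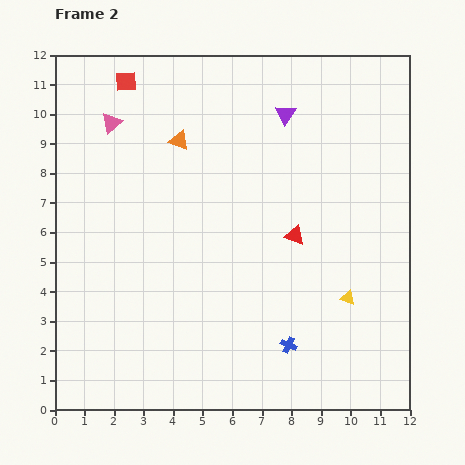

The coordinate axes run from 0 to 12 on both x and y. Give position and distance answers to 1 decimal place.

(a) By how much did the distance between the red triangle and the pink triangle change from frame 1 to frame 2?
-2.3

Distance in frame 1: 9.6. Distance in frame 2: 7.3.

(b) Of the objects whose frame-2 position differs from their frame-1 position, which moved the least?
the pink triangle

(moved 0.5)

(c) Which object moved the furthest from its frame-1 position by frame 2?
the purple triangle

(moved 3.4; next 3.0)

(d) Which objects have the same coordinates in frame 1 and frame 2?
the red square, the blue cross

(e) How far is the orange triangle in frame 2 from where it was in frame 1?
1.6

The orange triangle moved from (2.7, 8.5) to (4.2, 9.1), a distance of √(1.5² + 0.6²) ≈ 1.6.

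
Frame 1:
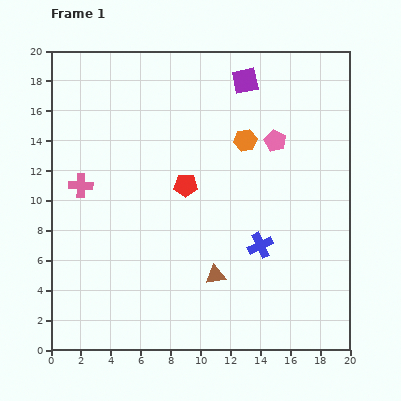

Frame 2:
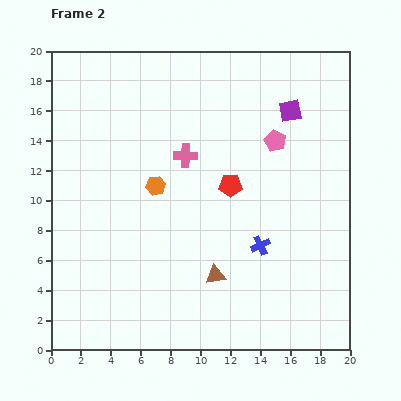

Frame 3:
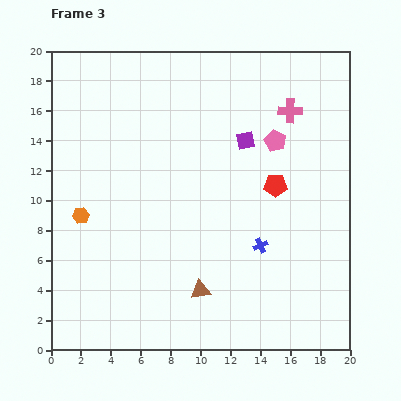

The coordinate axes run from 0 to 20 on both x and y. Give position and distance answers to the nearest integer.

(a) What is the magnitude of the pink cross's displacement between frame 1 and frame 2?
7

The pink cross moved from (2, 11) to (9, 13), a distance of √(7² + 2²) ≈ 7.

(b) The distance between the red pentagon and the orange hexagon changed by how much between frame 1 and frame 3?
+8

Distance in frame 1: 5. Distance in frame 3: 13.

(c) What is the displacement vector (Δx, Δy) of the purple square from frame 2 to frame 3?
(-3, -2)

The purple square was at (16, 16) in frame 2 and (13, 14) in frame 3.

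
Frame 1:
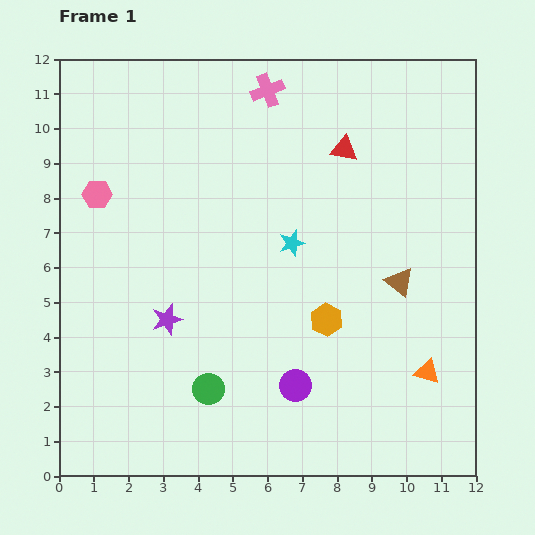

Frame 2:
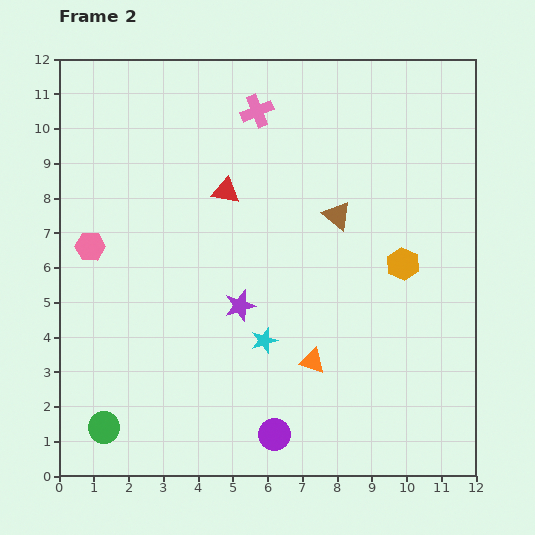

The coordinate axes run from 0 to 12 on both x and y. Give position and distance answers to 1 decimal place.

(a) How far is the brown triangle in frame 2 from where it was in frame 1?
2.6

The brown triangle moved from (9.8, 5.6) to (8.0, 7.5), a distance of √(1.8² + 1.9²) ≈ 2.6.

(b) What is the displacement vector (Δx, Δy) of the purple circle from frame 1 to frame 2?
(-0.6, -1.4)

The purple circle was at (6.8, 2.6) in frame 1 and (6.2, 1.2) in frame 2.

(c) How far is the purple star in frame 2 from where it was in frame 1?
2.1

The purple star moved from (3.1, 4.5) to (5.2, 4.9), a distance of √(2.1² + 0.4²) ≈ 2.1.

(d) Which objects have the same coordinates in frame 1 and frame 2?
none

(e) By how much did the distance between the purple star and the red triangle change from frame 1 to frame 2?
-3.8

Distance in frame 1: 7.1. Distance in frame 2: 3.3.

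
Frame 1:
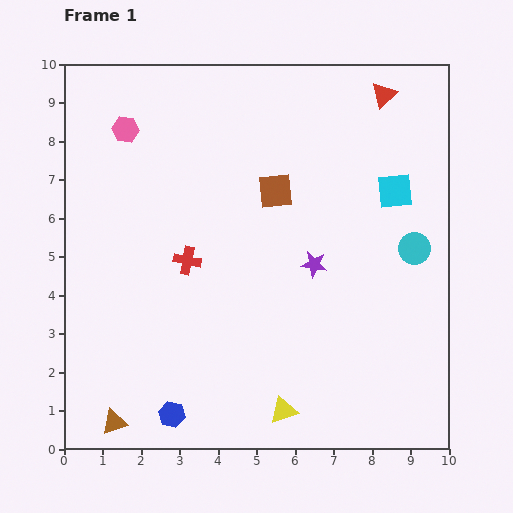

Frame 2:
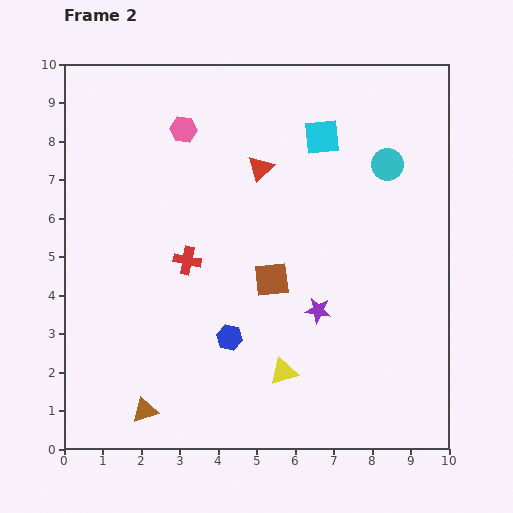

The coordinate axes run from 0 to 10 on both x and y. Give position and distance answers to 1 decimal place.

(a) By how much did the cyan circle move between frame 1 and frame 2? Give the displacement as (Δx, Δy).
(-0.7, 2.2)

The cyan circle was at (9.1, 5.2) in frame 1 and (8.4, 7.4) in frame 2.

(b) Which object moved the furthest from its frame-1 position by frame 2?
the red triangle

(moved 3.7; next 2.5)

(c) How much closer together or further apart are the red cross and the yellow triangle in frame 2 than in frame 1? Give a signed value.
-0.8

Distance in frame 1: 4.6. Distance in frame 2: 3.8.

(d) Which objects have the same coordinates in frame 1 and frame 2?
the red cross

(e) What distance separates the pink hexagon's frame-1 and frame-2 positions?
1.5

The pink hexagon moved from (1.6, 8.3) to (3.1, 8.3), a distance of √(1.5² + 0.0²) ≈ 1.5.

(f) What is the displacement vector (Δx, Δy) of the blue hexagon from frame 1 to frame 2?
(1.5, 2.0)

The blue hexagon was at (2.8, 0.9) in frame 1 and (4.3, 2.9) in frame 2.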